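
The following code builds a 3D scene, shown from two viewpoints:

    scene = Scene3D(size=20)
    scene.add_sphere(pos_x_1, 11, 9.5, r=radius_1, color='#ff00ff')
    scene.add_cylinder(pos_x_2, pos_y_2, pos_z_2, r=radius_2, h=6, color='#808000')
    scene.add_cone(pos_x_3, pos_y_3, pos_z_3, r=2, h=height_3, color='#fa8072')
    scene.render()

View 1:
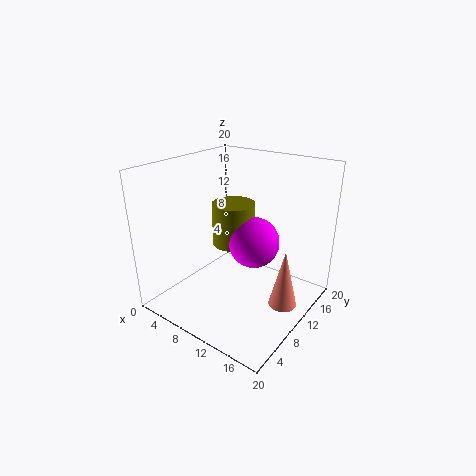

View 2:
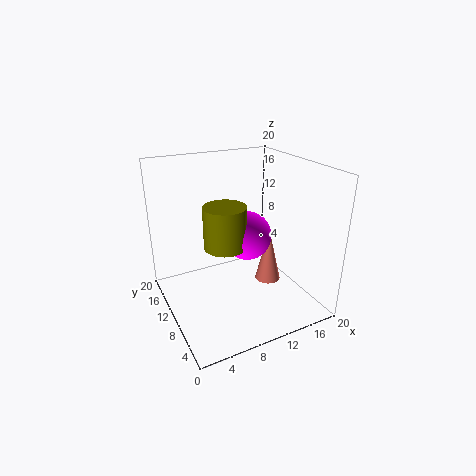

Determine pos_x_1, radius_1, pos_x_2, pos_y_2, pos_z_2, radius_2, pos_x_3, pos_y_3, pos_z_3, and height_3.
pos_x_1 = 12, radius_1 = 3.5, pos_x_2 = 8.5, pos_y_2 = 11, pos_z_2 = 8.5, radius_2 = 3, pos_x_3 = 16.5, pos_y_3 = 12, pos_z_3 = 0.5, height_3 = 8.5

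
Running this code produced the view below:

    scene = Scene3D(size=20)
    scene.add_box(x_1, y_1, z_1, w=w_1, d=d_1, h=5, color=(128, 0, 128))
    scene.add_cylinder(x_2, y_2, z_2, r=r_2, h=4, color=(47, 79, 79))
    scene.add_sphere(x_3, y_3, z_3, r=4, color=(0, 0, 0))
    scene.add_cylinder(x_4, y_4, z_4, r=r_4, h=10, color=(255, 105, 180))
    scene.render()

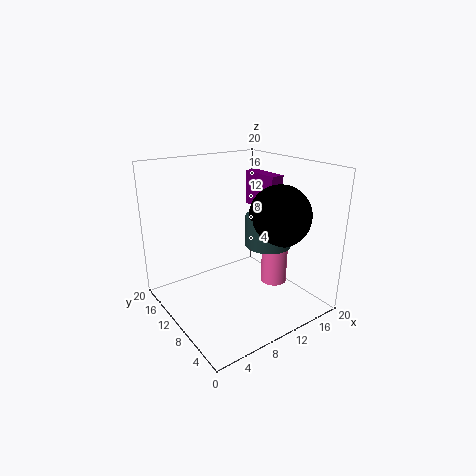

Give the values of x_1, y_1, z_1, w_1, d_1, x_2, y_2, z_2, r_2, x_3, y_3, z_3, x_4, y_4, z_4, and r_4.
x_1 = 15, y_1 = 9, z_1 = 13, w_1 = 2, d_1 = 6, x_2 = 12, y_2 = 6, z_2 = 10, r_2 = 3, x_3 = 13, y_3 = 5, z_3 = 14, x_4 = 17, y_4 = 10, z_4 = 1, r_4 = 2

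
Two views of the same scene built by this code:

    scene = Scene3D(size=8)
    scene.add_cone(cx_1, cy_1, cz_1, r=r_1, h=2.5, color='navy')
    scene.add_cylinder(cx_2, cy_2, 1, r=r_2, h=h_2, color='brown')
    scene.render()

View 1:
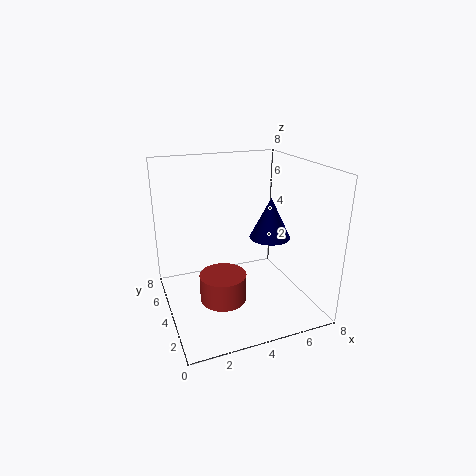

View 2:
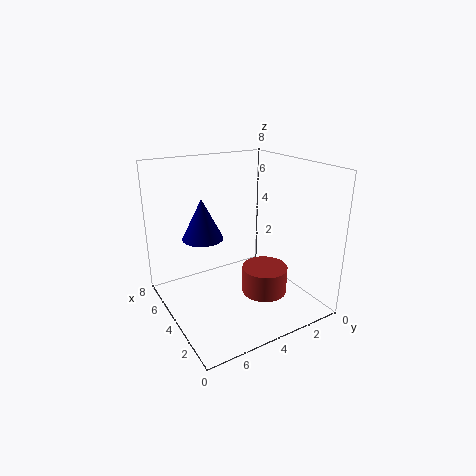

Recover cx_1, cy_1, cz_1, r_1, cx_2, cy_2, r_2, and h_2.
cx_1 = 6.5, cy_1 = 5, cz_1 = 3.25, r_1 = 1.25, cx_2 = 2.75, cy_2 = 3, r_2 = 1.25, h_2 = 1.5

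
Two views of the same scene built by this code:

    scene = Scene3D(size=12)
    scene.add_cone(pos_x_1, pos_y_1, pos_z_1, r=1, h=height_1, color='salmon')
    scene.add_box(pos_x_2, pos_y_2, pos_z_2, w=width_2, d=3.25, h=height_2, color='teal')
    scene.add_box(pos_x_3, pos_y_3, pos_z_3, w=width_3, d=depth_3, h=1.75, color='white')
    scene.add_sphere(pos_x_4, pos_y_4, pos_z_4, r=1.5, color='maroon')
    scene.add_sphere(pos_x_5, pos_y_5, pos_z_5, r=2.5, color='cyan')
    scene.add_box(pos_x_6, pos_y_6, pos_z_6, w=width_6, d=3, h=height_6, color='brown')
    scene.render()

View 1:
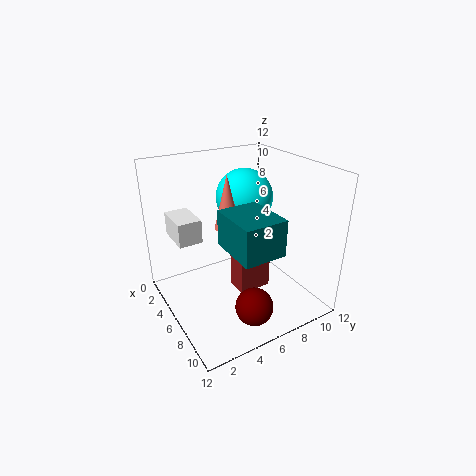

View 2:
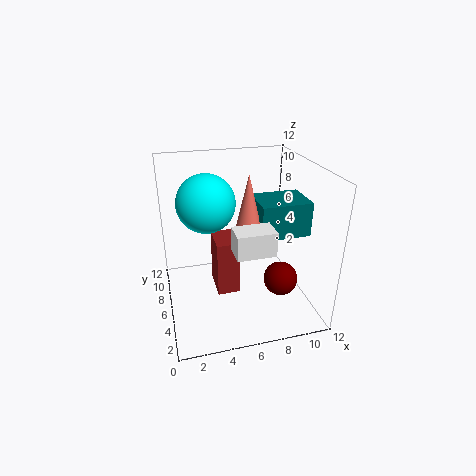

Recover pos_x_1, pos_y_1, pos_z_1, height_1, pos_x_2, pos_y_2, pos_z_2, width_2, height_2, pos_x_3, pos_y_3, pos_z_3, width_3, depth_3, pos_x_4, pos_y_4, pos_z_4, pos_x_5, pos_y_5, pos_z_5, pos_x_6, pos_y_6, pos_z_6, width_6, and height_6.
pos_x_1 = 6.5, pos_y_1 = 4.75, pos_z_1 = 7.5, height_1 = 4.25, pos_x_2 = 7.25, pos_y_2 = 3.5, pos_z_2 = 6.75, width_2 = 4, height_2 = 2.75, pos_x_3 = 4.5, pos_y_3 = 0.5, pos_z_3 = 7.25, width_3 = 2.75, depth_3 = 1.75, pos_x_4 = 9.75, pos_y_4 = 5.25, pos_z_4 = 1.75, pos_x_5 = 3.75, pos_y_5 = 8, pos_z_5 = 8.5, pos_x_6 = 4.25, pos_y_6 = 6.25, pos_z_6 = 0.25, width_6 = 2, height_6 = 5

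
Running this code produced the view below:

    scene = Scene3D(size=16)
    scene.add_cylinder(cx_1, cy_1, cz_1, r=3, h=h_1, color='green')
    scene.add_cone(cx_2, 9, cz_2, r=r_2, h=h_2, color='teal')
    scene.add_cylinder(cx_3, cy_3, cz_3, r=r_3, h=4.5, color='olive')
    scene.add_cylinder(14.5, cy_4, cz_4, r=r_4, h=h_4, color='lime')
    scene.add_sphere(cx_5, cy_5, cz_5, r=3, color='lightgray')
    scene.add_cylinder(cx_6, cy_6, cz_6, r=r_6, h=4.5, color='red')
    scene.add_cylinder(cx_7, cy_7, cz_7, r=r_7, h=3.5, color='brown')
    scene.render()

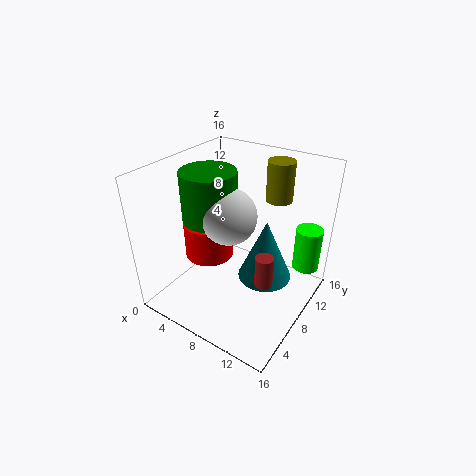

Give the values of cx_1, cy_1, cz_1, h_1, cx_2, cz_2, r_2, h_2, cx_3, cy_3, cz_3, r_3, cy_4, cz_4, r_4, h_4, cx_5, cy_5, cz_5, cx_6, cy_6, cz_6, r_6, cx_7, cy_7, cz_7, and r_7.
cx_1 = 5; cy_1 = 7; cz_1 = 10; h_1 = 5.5; cx_2 = 11; cz_2 = 3.5; r_2 = 3; h_2 = 7; cx_3 = 10.5; cy_3 = 12.5; cz_3 = 11.5; r_3 = 1.5; cy_4 = 12.5; cz_4 = 4; r_4 = 1.5; h_4 = 5; cx_5 = 7.5; cy_5 = 7; cz_5 = 11; cx_6 = 3; cy_6 = 9; cz_6 = 3.5; r_6 = 3; cx_7 = 12; cy_7 = 7; cz_7 = 4; r_7 = 1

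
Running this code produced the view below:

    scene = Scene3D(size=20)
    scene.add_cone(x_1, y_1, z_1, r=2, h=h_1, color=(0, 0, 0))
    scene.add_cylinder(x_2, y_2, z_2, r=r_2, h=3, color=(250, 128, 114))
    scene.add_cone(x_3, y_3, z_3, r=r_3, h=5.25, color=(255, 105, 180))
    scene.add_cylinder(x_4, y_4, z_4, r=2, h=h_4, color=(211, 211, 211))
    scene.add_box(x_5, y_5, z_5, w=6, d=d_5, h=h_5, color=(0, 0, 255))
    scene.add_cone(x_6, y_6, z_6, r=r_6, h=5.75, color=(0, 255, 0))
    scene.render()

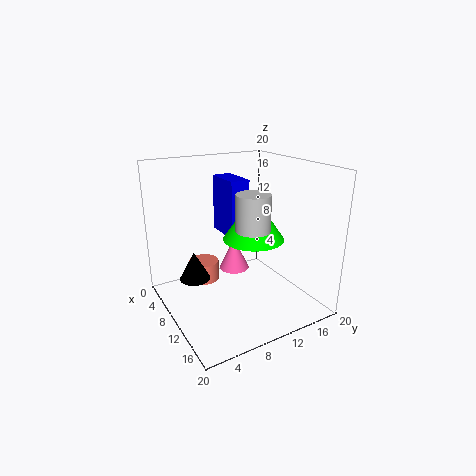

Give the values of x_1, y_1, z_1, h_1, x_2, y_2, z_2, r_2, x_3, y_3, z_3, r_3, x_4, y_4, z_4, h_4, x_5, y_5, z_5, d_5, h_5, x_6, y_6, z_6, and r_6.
x_1 = 10.25
y_1 = 3.25
z_1 = 5.75
h_1 = 3.75
x_2 = 4.75
y_2 = 7
z_2 = 2
r_2 = 2.25
x_3 = 2.75
y_3 = 13.5
z_3 = 1.25
r_3 = 2.5
x_4 = 16.75
y_4 = 8
z_4 = 13.75
h_4 = 4.25
x_5 = 0.5
y_5 = 11
z_5 = 8.25
d_5 = 3
h_5 = 8.75
x_6 = 12.75
y_6 = 10.75
z_6 = 10.75
r_6 = 4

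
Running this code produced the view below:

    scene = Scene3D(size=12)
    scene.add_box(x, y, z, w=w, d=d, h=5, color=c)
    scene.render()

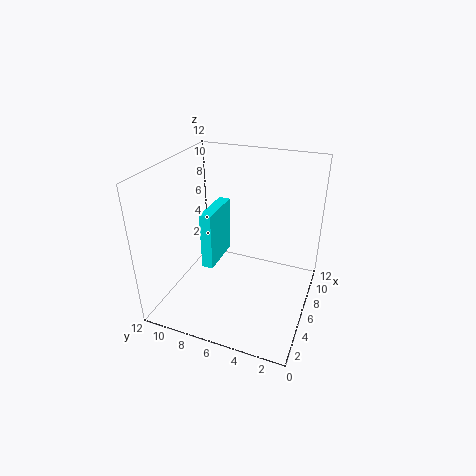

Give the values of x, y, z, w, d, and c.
x = 5; y = 8; z = 3; w = 4; d = 1; c = 'cyan'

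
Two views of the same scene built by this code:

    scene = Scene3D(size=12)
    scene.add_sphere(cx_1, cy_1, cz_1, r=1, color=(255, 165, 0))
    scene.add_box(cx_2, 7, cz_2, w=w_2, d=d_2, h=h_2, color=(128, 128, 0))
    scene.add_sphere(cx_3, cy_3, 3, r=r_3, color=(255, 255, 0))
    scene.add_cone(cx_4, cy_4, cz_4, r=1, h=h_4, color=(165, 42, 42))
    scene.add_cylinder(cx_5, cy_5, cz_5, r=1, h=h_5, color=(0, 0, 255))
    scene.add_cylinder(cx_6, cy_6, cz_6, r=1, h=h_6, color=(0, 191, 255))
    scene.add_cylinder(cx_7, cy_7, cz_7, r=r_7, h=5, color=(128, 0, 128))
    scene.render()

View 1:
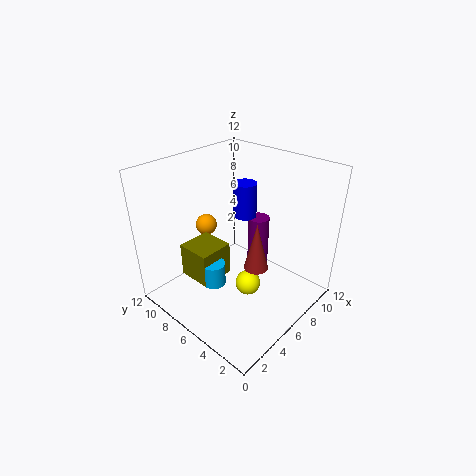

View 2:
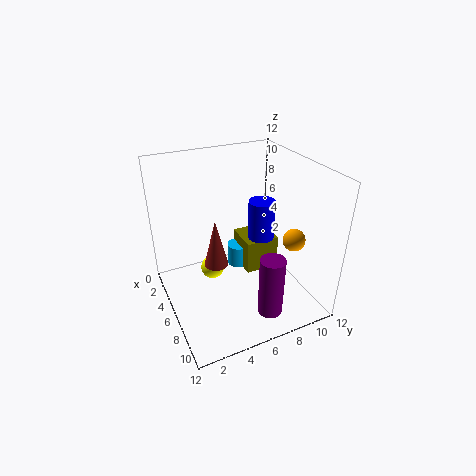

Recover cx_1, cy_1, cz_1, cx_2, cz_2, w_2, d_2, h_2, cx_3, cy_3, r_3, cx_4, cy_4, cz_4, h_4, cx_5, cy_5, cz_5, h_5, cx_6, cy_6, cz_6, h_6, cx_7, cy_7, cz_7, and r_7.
cx_1 = 7; cy_1 = 11; cz_1 = 5; cx_2 = 3; cz_2 = 2; w_2 = 3; d_2 = 3; h_2 = 3; cx_3 = 5; cy_3 = 4; r_3 = 1; cx_4 = 6; cy_4 = 4; cz_4 = 4; h_4 = 4; cx_5 = 8; cy_5 = 7; cz_5 = 7; h_5 = 3; cx_6 = 4; cy_6 = 7; cz_6 = 2; h_6 = 2; cx_7 = 10; cy_7 = 7; cz_7 = 1; r_7 = 1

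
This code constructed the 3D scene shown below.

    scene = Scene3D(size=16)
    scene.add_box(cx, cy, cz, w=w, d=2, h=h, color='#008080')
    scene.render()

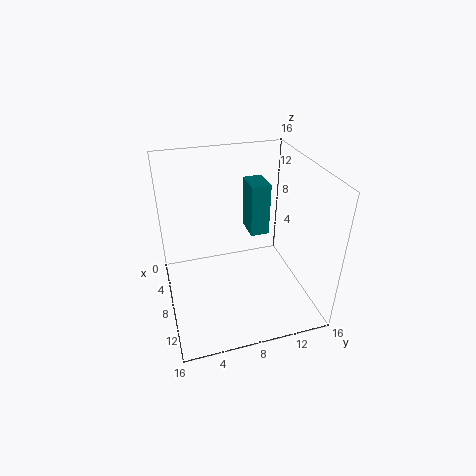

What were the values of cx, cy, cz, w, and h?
cx = 6.5, cy = 9, cz = 9, w = 3, h = 5.5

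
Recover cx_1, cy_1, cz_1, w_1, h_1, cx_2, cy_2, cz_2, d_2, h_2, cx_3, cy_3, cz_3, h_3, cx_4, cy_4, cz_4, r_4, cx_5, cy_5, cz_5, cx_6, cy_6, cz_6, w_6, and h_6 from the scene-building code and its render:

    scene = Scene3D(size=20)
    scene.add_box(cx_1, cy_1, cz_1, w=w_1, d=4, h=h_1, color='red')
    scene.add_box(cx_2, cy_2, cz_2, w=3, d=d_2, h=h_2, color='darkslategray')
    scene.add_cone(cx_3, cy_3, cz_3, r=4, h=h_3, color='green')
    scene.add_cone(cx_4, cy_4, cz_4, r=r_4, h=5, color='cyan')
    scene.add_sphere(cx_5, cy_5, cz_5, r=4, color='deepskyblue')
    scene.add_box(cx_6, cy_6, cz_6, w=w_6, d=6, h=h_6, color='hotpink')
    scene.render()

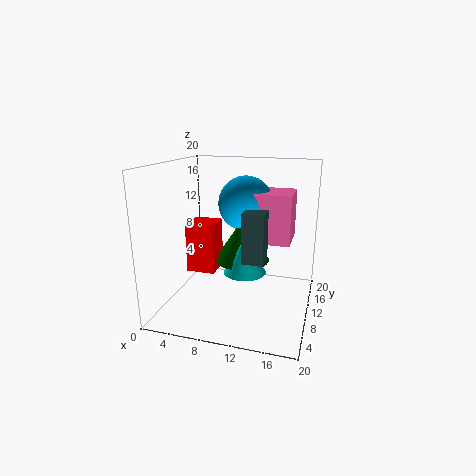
cx_1 = 3, cy_1 = 8, cz_1 = 5, w_1 = 4, h_1 = 7, cx_2 = 11, cy_2 = 8, cz_2 = 7, d_2 = 3, h_2 = 7, cx_3 = 10, cy_3 = 12, cz_3 = 6, h_3 = 6, cx_4 = 11, cy_4 = 10, cz_4 = 5, r_4 = 3, cx_5 = 10, cy_5 = 14, cz_5 = 14, cx_6 = 11, cy_6 = 11, cz_6 = 9, w_6 = 6, h_6 = 7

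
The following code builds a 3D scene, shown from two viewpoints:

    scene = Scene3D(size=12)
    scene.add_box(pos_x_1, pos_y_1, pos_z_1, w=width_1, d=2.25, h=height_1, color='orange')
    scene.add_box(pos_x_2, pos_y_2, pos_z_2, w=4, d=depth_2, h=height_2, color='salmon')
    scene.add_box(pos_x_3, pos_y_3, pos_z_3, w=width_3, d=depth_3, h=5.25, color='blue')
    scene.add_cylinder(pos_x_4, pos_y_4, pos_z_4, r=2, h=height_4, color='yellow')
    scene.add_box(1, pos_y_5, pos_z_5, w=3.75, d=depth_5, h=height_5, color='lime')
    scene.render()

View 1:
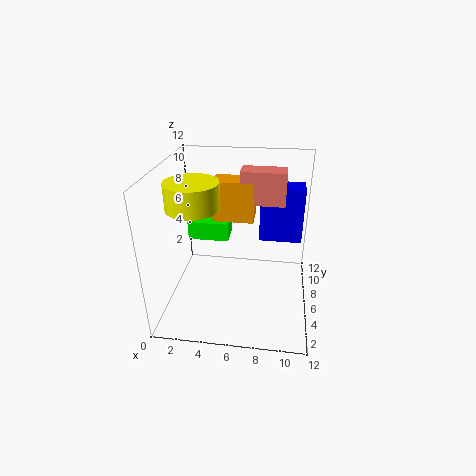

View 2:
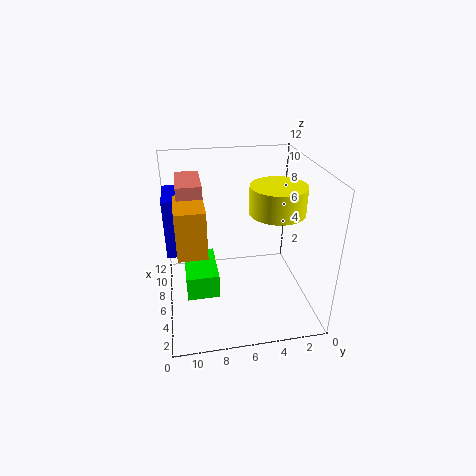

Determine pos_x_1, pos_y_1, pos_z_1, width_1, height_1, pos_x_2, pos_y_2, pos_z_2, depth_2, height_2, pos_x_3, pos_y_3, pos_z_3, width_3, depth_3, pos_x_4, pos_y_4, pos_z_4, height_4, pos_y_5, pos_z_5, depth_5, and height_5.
pos_x_1 = 3.25; pos_y_1 = 8.75; pos_z_1 = 6; width_1 = 3.75; height_1 = 3.75; pos_x_2 = 5.75; pos_y_2 = 8.75; pos_z_2 = 7.75; depth_2 = 2; height_2 = 3; pos_x_3 = 7.5; pos_y_3 = 9.75; pos_z_3 = 3.75; width_3 = 4; depth_3 = 2.25; pos_x_4 = 3; pos_y_4 = 3.75; pos_z_4 = 9.5; height_4 = 2; pos_y_5 = 8.25; pos_z_5 = 4.25; depth_5 = 2.25; height_5 = 1.75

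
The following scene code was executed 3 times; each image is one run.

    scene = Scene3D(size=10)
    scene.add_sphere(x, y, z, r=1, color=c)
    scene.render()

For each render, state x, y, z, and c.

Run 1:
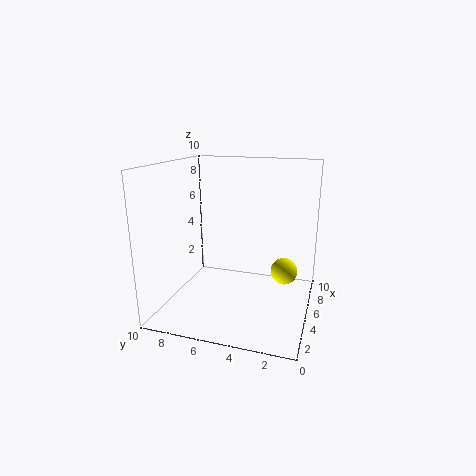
x = 7
y = 2
z = 2
c = 'yellow'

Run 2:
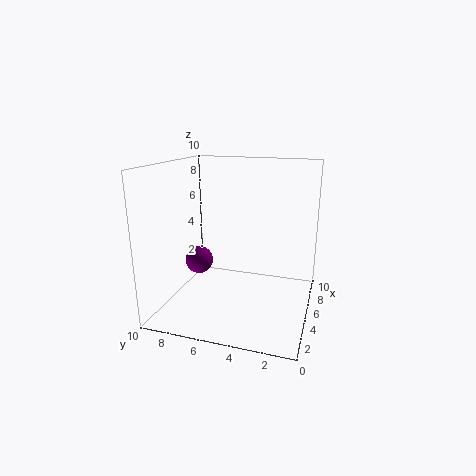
x = 5
y = 8
z = 3
c = 'purple'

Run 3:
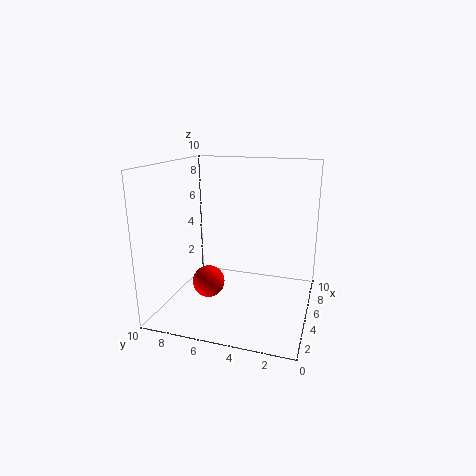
x = 2
y = 6
z = 3
c = 'red'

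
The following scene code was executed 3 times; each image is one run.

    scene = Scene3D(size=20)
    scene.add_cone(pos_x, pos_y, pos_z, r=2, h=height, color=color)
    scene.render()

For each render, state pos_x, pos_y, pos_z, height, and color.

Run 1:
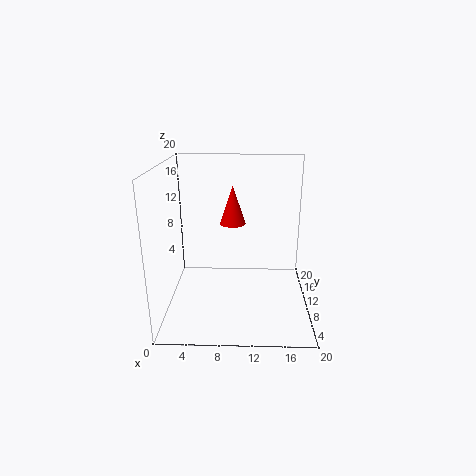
pos_x = 9, pos_y = 16, pos_z = 10, height = 6, color = 'red'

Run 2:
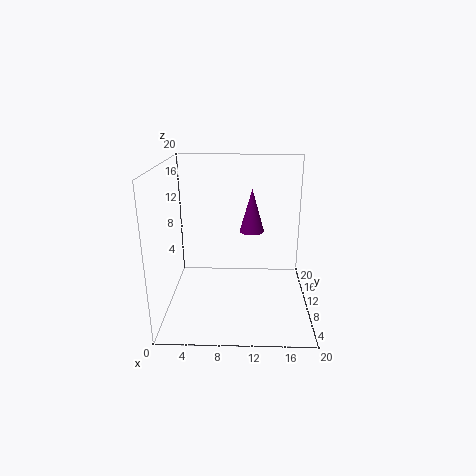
pos_x = 12, pos_y = 18, pos_z = 8, height = 7, color = 'purple'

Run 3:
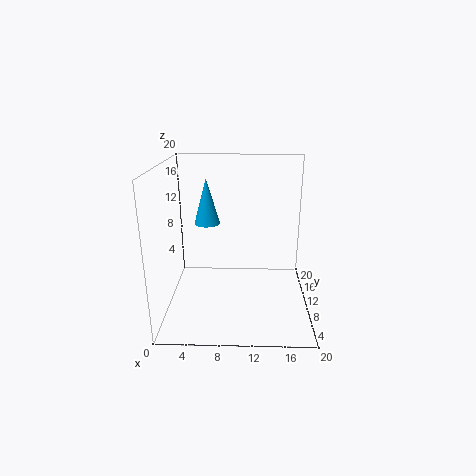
pos_x = 5, pos_y = 16, pos_z = 10, height = 7, color = 'deepskyblue'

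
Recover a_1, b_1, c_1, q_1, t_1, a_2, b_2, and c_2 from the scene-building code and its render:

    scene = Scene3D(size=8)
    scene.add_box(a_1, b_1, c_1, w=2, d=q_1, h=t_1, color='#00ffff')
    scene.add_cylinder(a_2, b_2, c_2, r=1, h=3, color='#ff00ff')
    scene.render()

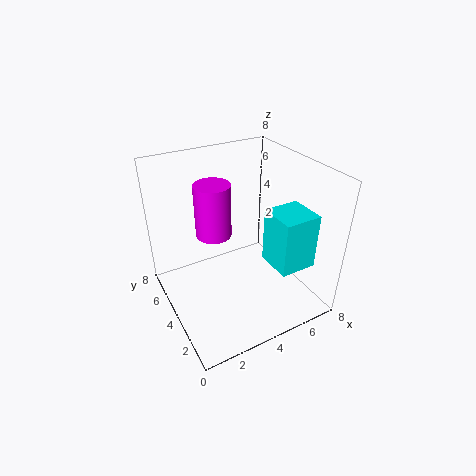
a_1 = 5, b_1 = 1, c_1 = 3, q_1 = 2, t_1 = 3, a_2 = 3, b_2 = 5, c_2 = 4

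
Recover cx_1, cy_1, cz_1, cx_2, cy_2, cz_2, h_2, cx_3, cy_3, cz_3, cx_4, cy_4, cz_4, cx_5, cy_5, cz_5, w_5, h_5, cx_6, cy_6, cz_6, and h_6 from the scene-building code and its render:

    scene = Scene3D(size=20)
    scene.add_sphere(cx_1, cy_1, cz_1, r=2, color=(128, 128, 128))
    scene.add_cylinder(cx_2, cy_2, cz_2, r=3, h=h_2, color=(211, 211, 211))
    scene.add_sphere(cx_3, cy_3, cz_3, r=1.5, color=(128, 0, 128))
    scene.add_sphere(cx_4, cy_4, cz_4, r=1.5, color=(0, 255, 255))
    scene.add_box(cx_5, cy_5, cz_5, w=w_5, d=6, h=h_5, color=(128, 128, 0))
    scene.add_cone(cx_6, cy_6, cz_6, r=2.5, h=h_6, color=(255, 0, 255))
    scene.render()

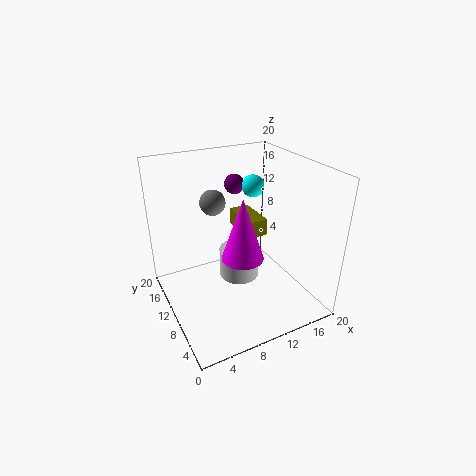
cx_1 = 9.5; cy_1 = 17.5; cz_1 = 12.5; cx_2 = 11.5; cy_2 = 12.5; cz_2 = 2; h_2 = 4.5; cx_3 = 12.5; cy_3 = 16; cz_3 = 15.5; cx_4 = 12.5; cy_4 = 10.5; cz_4 = 17; cx_5 = 12; cy_5 = 10.5; cz_5 = 9; w_5 = 3; h_5 = 2.5; cx_6 = 7.5; cy_6 = 4; cz_6 = 11; h_6 = 7.5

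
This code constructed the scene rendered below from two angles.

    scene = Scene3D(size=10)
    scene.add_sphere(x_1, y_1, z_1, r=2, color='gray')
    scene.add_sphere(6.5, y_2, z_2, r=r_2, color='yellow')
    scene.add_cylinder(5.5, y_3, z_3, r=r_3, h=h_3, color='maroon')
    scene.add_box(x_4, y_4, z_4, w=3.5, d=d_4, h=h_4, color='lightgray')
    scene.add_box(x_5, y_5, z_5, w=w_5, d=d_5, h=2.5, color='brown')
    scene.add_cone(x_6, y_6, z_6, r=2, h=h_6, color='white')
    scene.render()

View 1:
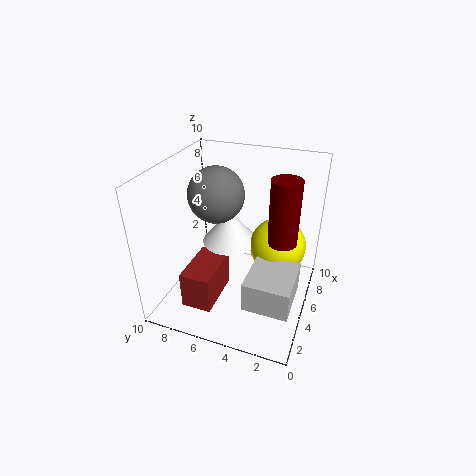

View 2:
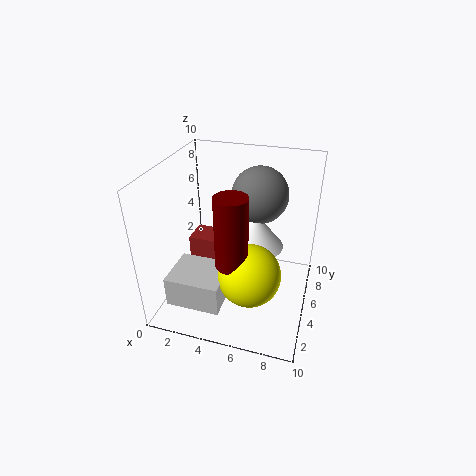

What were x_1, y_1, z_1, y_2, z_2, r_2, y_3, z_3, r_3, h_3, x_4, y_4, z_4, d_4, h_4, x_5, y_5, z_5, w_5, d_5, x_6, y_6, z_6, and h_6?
x_1 = 6
y_1 = 7
z_1 = 7.5
y_2 = 2.5
z_2 = 4
r_2 = 2
y_3 = 2
z_3 = 5
r_3 = 1
h_3 = 4.5
x_4 = 1.5
y_4 = 0.5
z_4 = 2
d_4 = 3
h_4 = 2
x_5 = 1
y_5 = 5.5
z_5 = 1.5
w_5 = 3.5
d_5 = 2
x_6 = 6
y_6 = 6
z_6 = 4
h_6 = 2.5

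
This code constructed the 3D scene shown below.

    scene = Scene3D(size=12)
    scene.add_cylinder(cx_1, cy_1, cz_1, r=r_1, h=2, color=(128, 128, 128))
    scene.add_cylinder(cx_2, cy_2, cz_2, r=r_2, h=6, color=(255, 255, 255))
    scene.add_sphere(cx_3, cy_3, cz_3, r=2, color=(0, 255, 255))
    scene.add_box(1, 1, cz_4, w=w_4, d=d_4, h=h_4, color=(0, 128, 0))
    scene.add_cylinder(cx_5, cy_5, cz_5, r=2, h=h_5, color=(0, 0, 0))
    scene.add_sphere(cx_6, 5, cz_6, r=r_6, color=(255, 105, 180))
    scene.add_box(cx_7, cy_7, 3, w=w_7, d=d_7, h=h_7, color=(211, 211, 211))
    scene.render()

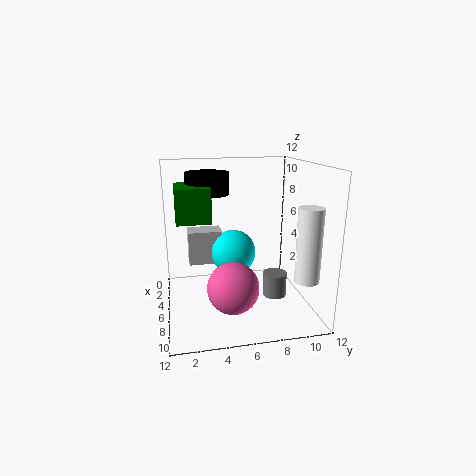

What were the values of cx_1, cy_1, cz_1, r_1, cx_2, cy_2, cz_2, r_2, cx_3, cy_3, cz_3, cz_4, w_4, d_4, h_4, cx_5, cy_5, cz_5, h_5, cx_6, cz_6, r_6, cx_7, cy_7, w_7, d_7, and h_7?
cx_1 = 7; cy_1 = 9; cz_1 = 1; r_1 = 1; cx_2 = 9; cy_2 = 11; cz_2 = 3; r_2 = 1; cx_3 = 4; cy_3 = 6; cz_3 = 4; cz_4 = 7; w_4 = 4; d_4 = 3; h_4 = 3; cx_5 = 2; cy_5 = 4; cz_5 = 9; h_5 = 2; cx_6 = 9; cz_6 = 3; r_6 = 2; cx_7 = 2; cy_7 = 2; w_7 = 2; d_7 = 3; h_7 = 3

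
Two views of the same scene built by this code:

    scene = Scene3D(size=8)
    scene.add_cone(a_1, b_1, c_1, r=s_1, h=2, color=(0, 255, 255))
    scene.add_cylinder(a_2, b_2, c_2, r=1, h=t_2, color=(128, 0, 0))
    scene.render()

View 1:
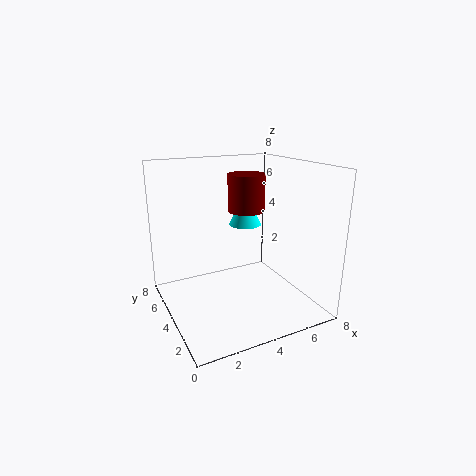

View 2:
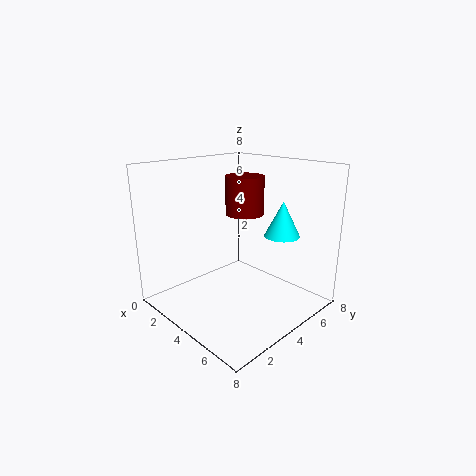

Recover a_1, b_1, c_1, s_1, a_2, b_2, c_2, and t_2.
a_1 = 5.5
b_1 = 6
c_1 = 4
s_1 = 1
a_2 = 4.5
b_2 = 4
c_2 = 5.5
t_2 = 2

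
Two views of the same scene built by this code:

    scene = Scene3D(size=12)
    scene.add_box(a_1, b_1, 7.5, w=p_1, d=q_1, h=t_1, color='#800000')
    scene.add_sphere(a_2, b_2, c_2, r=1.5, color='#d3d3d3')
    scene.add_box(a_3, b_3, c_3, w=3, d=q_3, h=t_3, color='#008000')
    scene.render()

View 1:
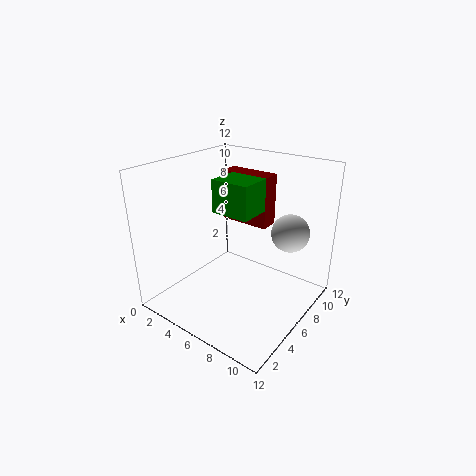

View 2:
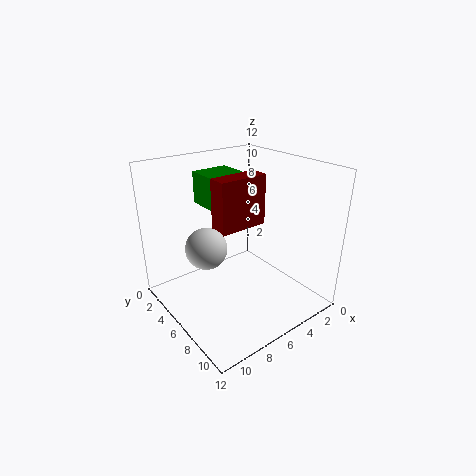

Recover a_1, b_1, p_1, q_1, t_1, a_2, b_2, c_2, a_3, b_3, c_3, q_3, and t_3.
a_1 = 4.5
b_1 = 6
p_1 = 4
q_1 = 1.5
t_1 = 4
a_2 = 10
b_2 = 7.5
c_2 = 7
a_3 = 5.5
b_3 = 3.5
c_3 = 9
q_3 = 2.5
t_3 = 2.5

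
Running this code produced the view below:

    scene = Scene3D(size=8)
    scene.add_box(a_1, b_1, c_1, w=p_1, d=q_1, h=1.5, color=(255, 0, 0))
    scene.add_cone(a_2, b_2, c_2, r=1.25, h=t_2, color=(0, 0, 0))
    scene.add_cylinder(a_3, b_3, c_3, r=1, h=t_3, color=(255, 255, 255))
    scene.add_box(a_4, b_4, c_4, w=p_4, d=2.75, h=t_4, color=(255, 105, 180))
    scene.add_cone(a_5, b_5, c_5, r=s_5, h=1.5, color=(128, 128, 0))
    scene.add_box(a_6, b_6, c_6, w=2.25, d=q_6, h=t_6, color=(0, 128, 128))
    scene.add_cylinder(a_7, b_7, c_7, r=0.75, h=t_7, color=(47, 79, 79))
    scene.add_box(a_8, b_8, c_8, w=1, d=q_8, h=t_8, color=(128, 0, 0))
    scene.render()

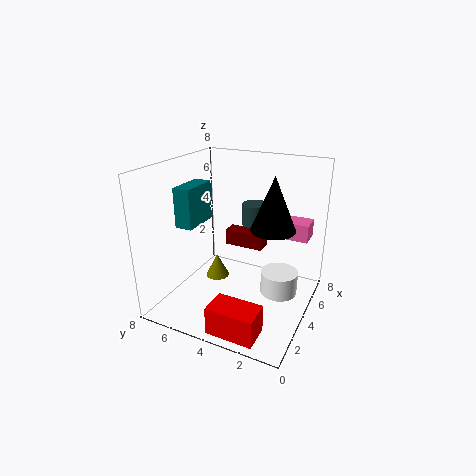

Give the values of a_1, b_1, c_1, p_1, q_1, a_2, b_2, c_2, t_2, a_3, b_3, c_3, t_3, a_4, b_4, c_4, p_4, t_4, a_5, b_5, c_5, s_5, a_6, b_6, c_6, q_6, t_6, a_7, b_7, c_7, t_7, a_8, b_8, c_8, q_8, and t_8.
a_1 = 0.25, b_1 = 1.5, c_1 = 0.25, p_1 = 1.5, q_1 = 2.5, a_2 = 4.75, b_2 = 2.25, c_2 = 4.5, t_2 = 3, a_3 = 4, b_3 = 1.5, c_3 = 1.25, t_3 = 1.25, a_4 = 5.5, b_4 = 0.5, c_4 = 3.75, p_4 = 1.25, t_4 = 1, a_5 = 5.5, b_5 = 6.25, c_5 = 0.25, s_5 = 0.75, a_6 = 2.75, b_6 = 6.25, c_6 = 4.5, q_6 = 1, t_6 = 2.25, a_7 = 5.75, b_7 = 3.75, c_7 = 4.25, t_7 = 1.25, a_8 = 6.25, b_8 = 3.5, c_8 = 2.25, q_8 = 2.5, t_8 = 1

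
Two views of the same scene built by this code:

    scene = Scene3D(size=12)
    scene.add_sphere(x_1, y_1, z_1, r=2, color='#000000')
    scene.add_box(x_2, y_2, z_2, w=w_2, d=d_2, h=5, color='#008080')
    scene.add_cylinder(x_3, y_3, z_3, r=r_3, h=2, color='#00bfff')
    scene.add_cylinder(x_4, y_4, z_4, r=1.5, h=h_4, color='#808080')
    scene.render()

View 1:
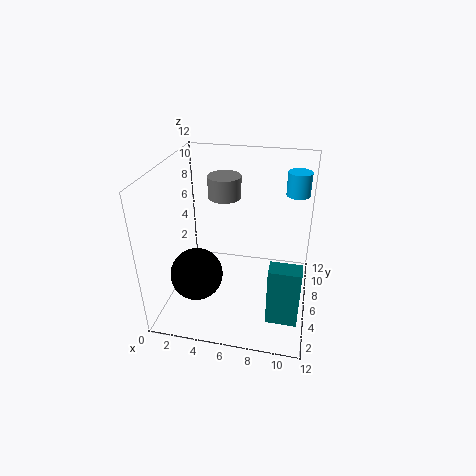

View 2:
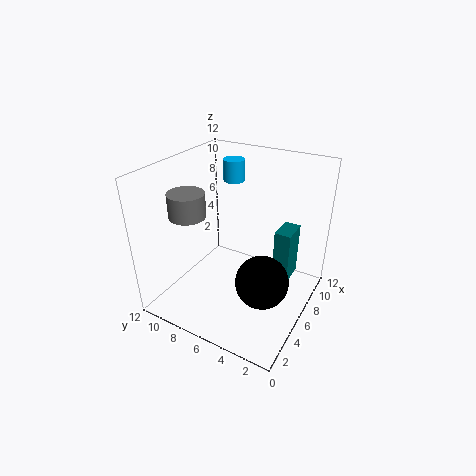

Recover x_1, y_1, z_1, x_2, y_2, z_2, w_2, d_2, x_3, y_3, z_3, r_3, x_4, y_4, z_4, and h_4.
x_1 = 3.5
y_1 = 2.5
z_1 = 4.5
x_2 = 9
y_2 = 2.5
z_2 = 0.5
w_2 = 2.5
d_2 = 1.5
x_3 = 10.5
y_3 = 9
z_3 = 9
r_3 = 1
x_4 = 4
y_4 = 9.5
z_4 = 8
h_4 = 2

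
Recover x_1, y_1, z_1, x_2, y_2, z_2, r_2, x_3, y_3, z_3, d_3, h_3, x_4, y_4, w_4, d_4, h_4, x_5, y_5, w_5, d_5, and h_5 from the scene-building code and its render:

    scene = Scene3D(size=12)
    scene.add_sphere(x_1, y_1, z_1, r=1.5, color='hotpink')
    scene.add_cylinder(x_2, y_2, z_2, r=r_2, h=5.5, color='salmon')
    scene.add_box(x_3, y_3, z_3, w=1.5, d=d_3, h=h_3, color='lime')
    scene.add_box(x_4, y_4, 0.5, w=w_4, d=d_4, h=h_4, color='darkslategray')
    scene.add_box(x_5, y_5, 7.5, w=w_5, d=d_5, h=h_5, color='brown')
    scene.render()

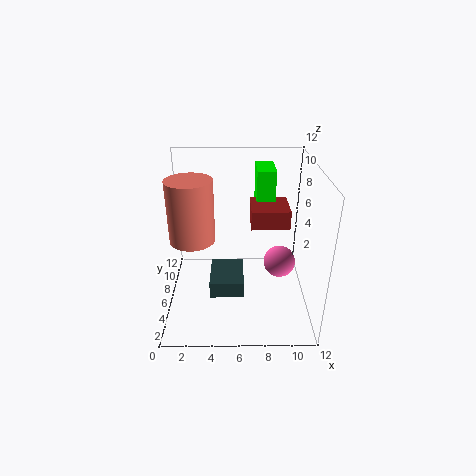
x_1 = 10, y_1 = 8.5, z_1 = 2, x_2 = 2, y_2 = 7.5, z_2 = 5, r_2 = 2, x_3 = 7.5, y_3 = 6.5, z_3 = 7, d_3 = 3, h_3 = 4.5, x_4 = 3.5, y_4 = 5, w_4 = 3, d_4 = 4, h_4 = 1.5, x_5 = 7, y_5 = 4.5, w_5 = 3, d_5 = 3, h_5 = 1.5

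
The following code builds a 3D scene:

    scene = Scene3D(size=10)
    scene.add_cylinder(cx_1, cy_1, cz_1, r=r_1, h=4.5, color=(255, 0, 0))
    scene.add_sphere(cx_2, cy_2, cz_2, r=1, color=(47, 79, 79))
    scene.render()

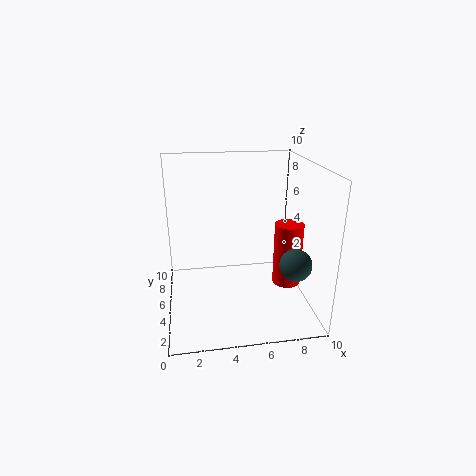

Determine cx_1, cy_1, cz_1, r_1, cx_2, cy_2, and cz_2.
cx_1 = 8.5
cy_1 = 4.5
cz_1 = 1.5
r_1 = 1
cx_2 = 8
cy_2 = 1.5
cz_2 = 4.5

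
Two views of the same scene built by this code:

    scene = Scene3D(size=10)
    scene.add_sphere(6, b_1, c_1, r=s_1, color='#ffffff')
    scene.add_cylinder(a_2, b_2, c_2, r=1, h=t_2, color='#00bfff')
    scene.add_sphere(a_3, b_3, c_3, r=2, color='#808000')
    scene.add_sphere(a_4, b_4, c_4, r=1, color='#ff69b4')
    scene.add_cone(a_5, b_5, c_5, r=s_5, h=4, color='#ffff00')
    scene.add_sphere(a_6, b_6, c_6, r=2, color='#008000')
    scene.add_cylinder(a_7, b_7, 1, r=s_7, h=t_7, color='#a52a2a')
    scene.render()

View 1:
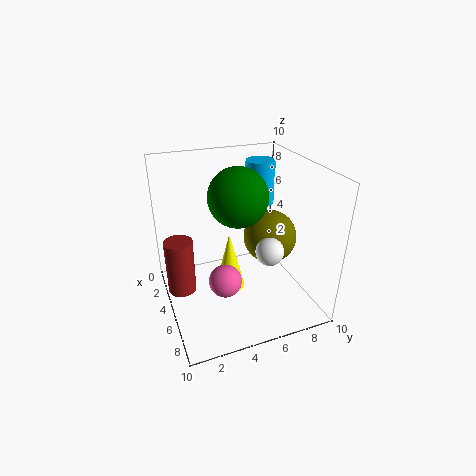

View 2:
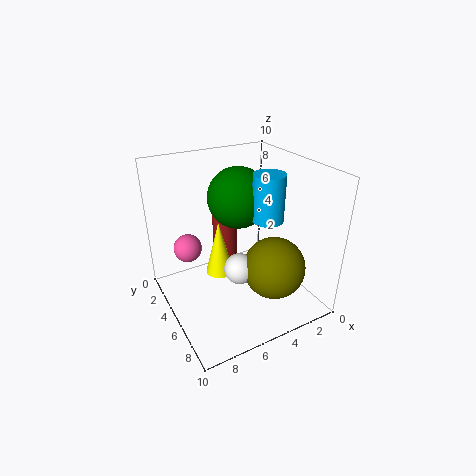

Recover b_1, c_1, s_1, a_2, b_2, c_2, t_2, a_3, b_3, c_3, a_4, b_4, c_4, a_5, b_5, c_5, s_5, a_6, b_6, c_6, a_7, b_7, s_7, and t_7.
b_1 = 7
c_1 = 4
s_1 = 1
a_2 = 4
b_2 = 7
c_2 = 7
t_2 = 3
a_3 = 4
b_3 = 8
c_3 = 4
a_4 = 8
b_4 = 3
c_4 = 4
a_5 = 6
b_5 = 4
c_5 = 2
s_5 = 1
a_6 = 5
b_6 = 5
c_6 = 8
a_7 = 4
b_7 = 1
s_7 = 1
t_7 = 4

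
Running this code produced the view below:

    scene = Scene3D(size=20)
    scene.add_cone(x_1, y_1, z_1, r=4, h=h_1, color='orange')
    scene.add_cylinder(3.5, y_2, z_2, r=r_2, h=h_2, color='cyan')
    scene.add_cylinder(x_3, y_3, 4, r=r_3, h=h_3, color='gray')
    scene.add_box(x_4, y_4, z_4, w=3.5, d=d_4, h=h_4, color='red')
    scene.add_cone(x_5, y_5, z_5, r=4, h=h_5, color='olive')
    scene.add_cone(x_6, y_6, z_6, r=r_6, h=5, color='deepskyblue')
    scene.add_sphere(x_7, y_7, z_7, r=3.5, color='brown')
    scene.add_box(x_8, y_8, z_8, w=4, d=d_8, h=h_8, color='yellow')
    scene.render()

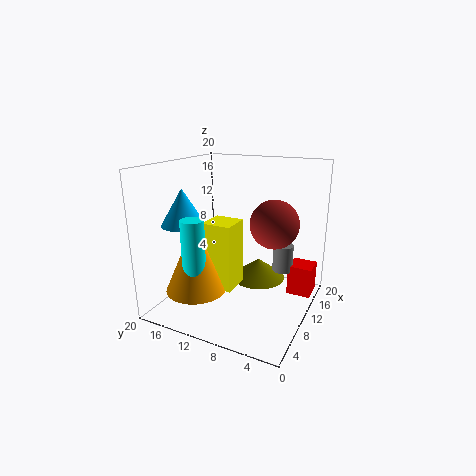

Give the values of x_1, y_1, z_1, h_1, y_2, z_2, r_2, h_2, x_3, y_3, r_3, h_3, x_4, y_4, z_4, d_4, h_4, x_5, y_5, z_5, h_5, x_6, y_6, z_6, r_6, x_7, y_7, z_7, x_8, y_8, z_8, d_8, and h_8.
x_1 = 4.5; y_1 = 13.5; z_1 = 4; h_1 = 9; y_2 = 13; z_2 = 6.5; r_2 = 1.5; h_2 = 7.5; x_3 = 15; y_3 = 5; r_3 = 1.5; h_3 = 4; x_4 = 14.5; y_4 = 0.5; z_4 = 0.5; d_4 = 3.5; h_4 = 4.5; x_5 = 14; y_5 = 8.5; z_5 = 2.5; h_5 = 3; x_6 = 6.5; y_6 = 16.5; z_6 = 12; r_6 = 3; x_7 = 13.5; y_7 = 6; z_7 = 11.5; x_8 = 5.5; y_8 = 9; z_8 = 4; d_8 = 4; h_8 = 9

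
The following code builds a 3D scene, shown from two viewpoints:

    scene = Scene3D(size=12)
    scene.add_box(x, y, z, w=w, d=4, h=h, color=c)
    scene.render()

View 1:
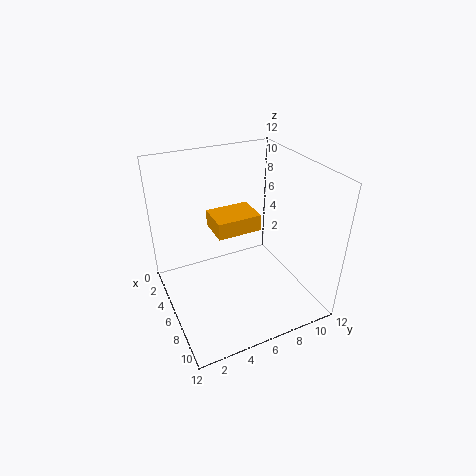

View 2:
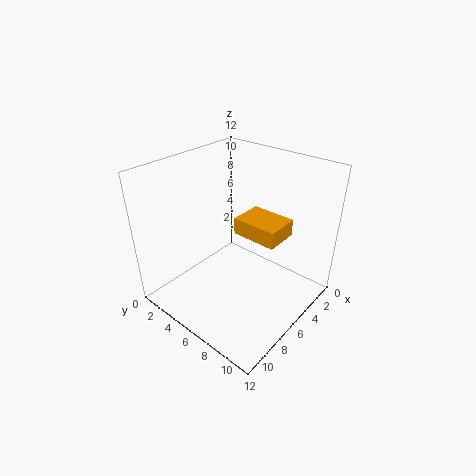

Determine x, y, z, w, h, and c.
x = 2
y = 4.75
z = 5.5
w = 3
h = 1.5
c = 'orange'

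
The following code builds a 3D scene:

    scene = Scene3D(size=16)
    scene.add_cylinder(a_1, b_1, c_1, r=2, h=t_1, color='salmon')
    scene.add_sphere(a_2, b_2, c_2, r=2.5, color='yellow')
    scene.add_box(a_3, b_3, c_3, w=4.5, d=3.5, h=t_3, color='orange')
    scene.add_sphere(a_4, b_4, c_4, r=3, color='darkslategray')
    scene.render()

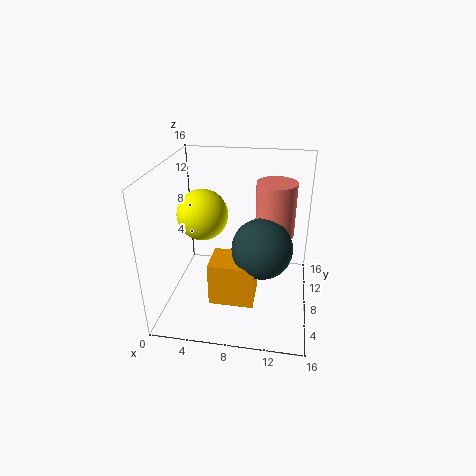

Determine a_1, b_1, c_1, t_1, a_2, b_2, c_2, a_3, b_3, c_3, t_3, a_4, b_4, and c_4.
a_1 = 12
b_1 = 7
c_1 = 9.5
t_1 = 5.5
a_2 = 5
b_2 = 5
c_2 = 12
a_3 = 6
b_3 = 2
c_3 = 3.5
t_3 = 4.5
a_4 = 11
b_4 = 4.5
c_4 = 9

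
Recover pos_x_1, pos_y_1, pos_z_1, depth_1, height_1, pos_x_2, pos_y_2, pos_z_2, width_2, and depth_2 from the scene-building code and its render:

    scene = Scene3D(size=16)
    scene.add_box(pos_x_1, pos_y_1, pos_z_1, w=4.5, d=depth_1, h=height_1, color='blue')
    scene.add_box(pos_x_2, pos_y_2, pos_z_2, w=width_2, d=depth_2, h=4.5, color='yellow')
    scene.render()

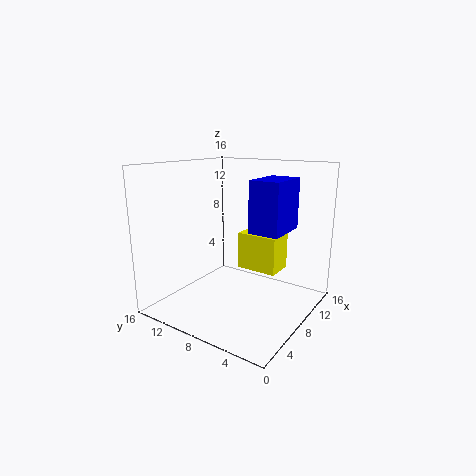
pos_x_1 = 4.5, pos_y_1 = 1.5, pos_z_1 = 10, depth_1 = 3, height_1 = 5, pos_x_2 = 11, pos_y_2 = 5, pos_z_2 = 3, width_2 = 3.5, depth_2 = 5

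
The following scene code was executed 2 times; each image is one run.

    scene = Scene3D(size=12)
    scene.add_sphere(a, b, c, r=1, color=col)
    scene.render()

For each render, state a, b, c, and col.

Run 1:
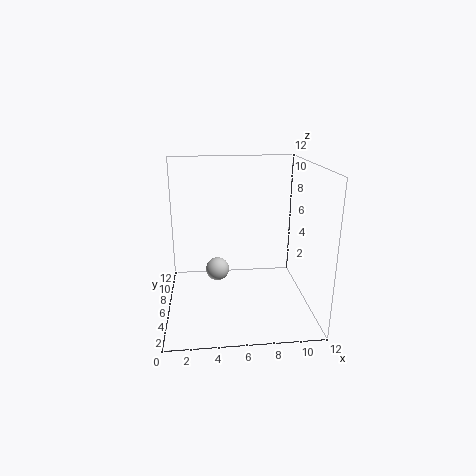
a = 4.25, b = 6.5, c = 3, col = 'lightgray'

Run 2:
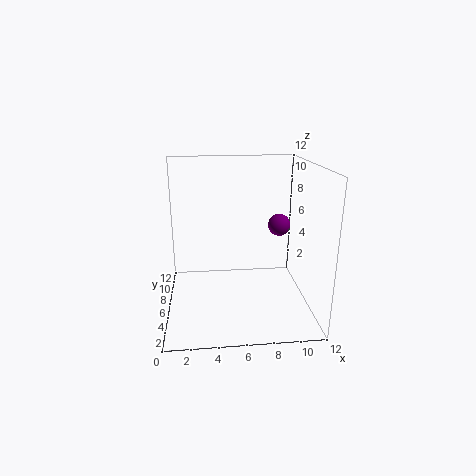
a = 10, b = 8.25, c = 6.25, col = 'purple'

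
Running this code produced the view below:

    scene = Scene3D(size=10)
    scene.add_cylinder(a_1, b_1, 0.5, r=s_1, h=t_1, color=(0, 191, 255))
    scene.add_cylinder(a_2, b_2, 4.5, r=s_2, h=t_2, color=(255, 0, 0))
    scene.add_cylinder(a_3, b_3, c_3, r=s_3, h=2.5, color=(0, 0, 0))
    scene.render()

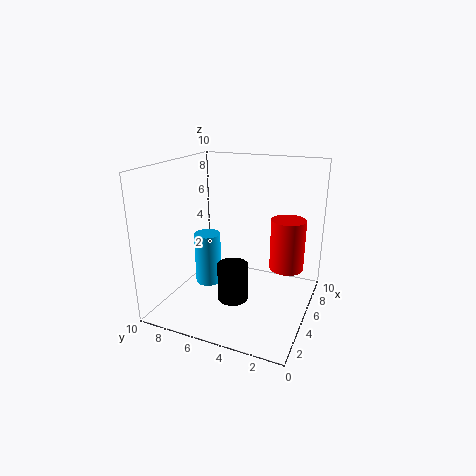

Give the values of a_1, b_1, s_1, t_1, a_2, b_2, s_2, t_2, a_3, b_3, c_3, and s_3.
a_1 = 6
b_1 = 8
s_1 = 1
t_1 = 4
a_2 = 3
b_2 = 1
s_2 = 1
t_2 = 3
a_3 = 3
b_3 = 4.5
c_3 = 1.5
s_3 = 1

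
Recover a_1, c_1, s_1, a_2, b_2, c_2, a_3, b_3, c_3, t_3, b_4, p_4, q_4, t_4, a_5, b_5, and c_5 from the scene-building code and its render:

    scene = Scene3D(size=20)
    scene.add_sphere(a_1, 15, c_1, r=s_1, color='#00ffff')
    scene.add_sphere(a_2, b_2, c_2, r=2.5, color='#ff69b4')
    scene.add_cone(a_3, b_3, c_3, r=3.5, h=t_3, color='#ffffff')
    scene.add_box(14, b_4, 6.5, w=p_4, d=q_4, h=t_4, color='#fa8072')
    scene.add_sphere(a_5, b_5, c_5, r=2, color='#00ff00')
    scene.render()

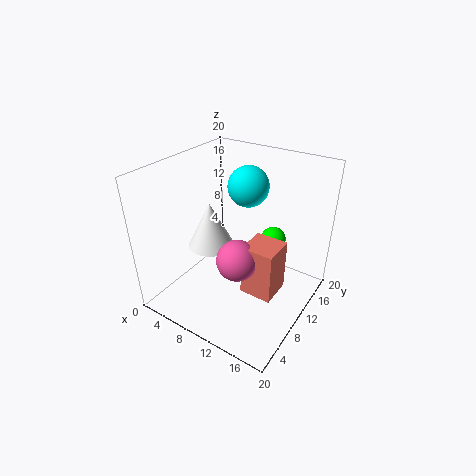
a_1 = 8.5; c_1 = 15.5; s_1 = 3; a_2 = 13.5; b_2 = 4.5; c_2 = 11; a_3 = 4; b_3 = 11.5; c_3 = 6; t_3 = 7; b_4 = 4.5; p_4 = 4; q_4 = 4; t_4 = 6.5; a_5 = 11.5; b_5 = 18; c_5 = 6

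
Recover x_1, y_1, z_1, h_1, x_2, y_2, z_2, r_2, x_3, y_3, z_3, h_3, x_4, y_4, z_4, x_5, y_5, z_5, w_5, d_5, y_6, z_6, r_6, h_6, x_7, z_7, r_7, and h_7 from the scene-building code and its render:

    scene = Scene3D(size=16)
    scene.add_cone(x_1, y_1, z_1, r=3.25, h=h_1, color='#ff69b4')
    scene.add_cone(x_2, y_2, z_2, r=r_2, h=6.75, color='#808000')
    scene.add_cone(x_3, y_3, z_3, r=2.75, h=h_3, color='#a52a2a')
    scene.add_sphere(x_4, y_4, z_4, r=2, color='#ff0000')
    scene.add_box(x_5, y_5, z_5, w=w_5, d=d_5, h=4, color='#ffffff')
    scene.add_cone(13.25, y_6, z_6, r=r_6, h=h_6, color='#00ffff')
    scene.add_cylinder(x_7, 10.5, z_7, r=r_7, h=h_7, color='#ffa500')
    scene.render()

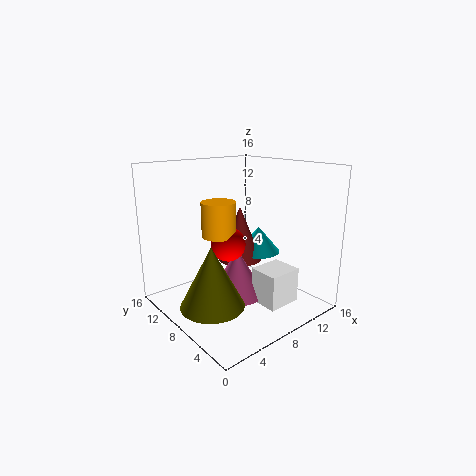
x_1 = 8.5
y_1 = 8.75
z_1 = 0.75
h_1 = 5.5
x_2 = 4
y_2 = 7.5
z_2 = 1.25
r_2 = 3.5
x_3 = 11
y_3 = 11.25
z_3 = 3.75
h_3 = 6.75
x_4 = 8
y_4 = 9.75
z_4 = 6.75
x_5 = 9
y_5 = 3.25
z_5 = 0.5
w_5 = 4
d_5 = 3.5
y_6 = 10.25
z_6 = 4.5
r_6 = 2.75
h_6 = 3.25
x_7 = 7.25
z_7 = 7.75
r_7 = 2
h_7 = 4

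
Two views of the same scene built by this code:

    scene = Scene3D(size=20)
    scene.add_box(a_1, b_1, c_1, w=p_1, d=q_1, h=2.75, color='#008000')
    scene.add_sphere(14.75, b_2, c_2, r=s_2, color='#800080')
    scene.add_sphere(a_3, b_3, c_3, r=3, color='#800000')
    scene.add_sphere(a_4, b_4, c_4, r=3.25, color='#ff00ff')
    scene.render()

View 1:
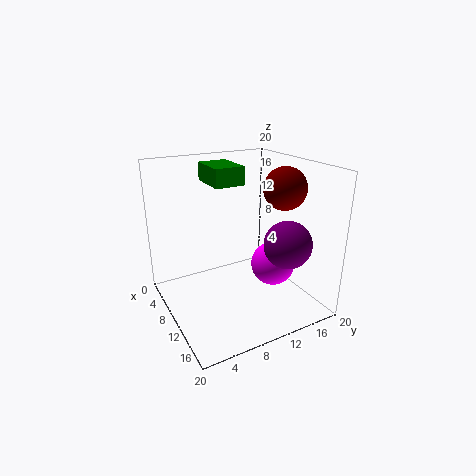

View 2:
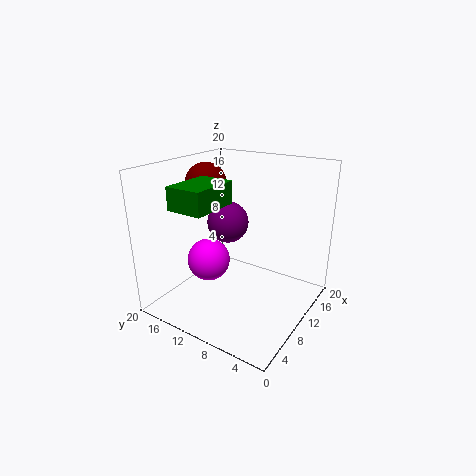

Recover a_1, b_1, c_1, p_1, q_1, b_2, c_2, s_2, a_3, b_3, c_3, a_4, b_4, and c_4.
a_1 = 0.25
b_1 = 8.5
c_1 = 16.25
p_1 = 6.25
q_1 = 4.5
b_2 = 15
c_2 = 9.75
s_2 = 3.25
a_3 = 11.5
b_3 = 16.5
c_3 = 16.5
a_4 = 10.5
b_4 = 15.75
c_4 = 4.75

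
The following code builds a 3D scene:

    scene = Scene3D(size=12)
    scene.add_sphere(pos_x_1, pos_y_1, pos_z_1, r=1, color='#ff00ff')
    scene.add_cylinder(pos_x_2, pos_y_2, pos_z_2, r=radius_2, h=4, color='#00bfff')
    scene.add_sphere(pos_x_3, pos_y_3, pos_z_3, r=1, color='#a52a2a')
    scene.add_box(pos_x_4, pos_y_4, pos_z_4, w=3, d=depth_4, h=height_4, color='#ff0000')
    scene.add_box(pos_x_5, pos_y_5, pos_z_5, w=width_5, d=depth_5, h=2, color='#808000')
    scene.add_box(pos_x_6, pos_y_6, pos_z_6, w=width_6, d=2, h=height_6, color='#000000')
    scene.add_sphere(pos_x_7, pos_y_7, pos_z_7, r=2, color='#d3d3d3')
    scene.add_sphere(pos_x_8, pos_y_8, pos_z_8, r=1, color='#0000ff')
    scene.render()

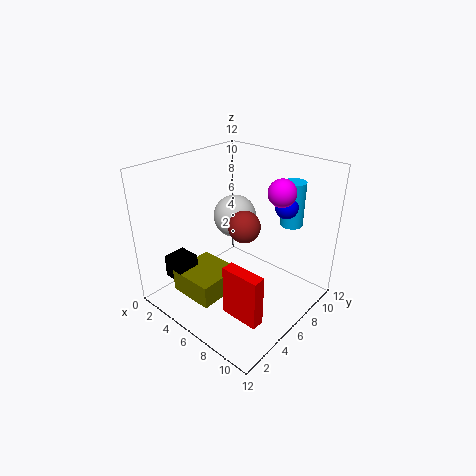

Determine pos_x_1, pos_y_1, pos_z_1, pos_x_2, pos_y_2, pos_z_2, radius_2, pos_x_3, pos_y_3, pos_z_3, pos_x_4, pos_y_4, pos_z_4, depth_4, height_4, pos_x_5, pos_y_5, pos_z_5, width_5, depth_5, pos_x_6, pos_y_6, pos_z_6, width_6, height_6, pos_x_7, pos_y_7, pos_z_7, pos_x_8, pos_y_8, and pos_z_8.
pos_x_1 = 10
pos_y_1 = 6
pos_z_1 = 11
pos_x_2 = 8
pos_y_2 = 11
pos_z_2 = 6
radius_2 = 1
pos_x_3 = 10
pos_y_3 = 2
pos_z_3 = 10
pos_x_4 = 8
pos_y_4 = 2
pos_z_4 = 2
depth_4 = 1
height_4 = 4
pos_x_5 = 2
pos_y_5 = 2
pos_z_5 = 1
width_5 = 4
depth_5 = 4
pos_x_6 = 1
pos_y_6 = 2
pos_z_6 = 2
width_6 = 2
height_6 = 2
pos_x_7 = 3
pos_y_7 = 9
pos_z_7 = 6
pos_x_8 = 8
pos_y_8 = 10
pos_z_8 = 8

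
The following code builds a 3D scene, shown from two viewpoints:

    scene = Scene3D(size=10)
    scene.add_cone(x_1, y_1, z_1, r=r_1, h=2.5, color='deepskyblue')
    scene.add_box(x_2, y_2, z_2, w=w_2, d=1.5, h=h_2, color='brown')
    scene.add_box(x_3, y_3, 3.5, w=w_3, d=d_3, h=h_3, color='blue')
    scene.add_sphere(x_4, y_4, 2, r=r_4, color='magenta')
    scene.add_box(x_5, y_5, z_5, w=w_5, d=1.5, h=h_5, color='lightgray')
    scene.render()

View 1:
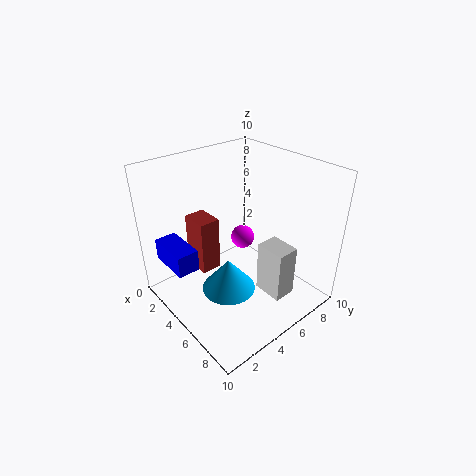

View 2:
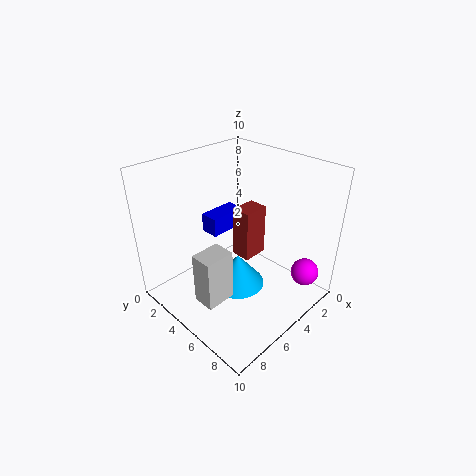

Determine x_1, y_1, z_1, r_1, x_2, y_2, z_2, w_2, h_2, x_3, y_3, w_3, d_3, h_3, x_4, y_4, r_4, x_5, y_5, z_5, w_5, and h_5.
x_1 = 4.5; y_1 = 4.5; z_1 = 0.5; r_1 = 2; x_2 = 1.5; y_2 = 3; z_2 = 2; w_2 = 2; h_2 = 4; x_3 = 1.5; y_3 = 0.5; w_3 = 3; d_3 = 1.5; h_3 = 1.5; x_4 = 1.5; y_4 = 8.5; r_4 = 1; x_5 = 7; y_5 = 5; z_5 = 2; w_5 = 2; h_5 = 3.5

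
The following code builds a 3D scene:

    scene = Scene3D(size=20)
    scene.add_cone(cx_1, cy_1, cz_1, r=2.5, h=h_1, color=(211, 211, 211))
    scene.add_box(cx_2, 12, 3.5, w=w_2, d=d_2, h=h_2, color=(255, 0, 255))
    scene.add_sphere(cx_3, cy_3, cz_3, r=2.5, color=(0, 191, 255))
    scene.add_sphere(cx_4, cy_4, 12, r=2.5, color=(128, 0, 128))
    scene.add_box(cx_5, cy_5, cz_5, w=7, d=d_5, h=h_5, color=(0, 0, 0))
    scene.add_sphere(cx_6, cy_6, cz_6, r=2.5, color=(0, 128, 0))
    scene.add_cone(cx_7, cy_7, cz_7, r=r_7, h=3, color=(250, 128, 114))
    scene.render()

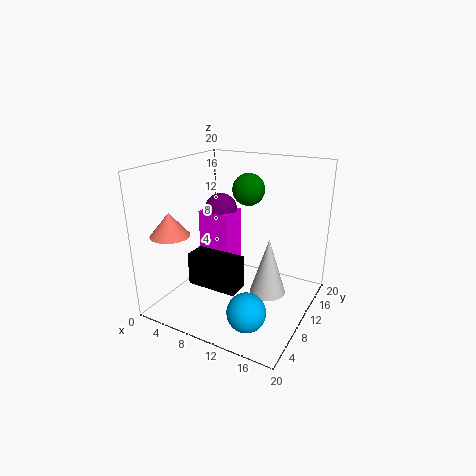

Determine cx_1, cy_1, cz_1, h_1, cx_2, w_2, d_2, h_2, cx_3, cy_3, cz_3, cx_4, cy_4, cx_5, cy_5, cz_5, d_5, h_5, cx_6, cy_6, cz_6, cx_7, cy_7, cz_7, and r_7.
cx_1 = 14.5
cy_1 = 10.5
cz_1 = 2.5
h_1 = 8
cx_2 = 2
w_2 = 5
d_2 = 4.5
h_2 = 8.5
cx_3 = 14.5
cy_3 = 4
cz_3 = 3
cx_4 = 4.5
cy_4 = 14.5
cx_5 = 5
cy_5 = 5
cz_5 = 4
d_5 = 3
h_5 = 4.5
cx_6 = 8
cy_6 = 17
cz_6 = 15
cx_7 = 4.5
cy_7 = 2.5
cz_7 = 12
r_7 = 2.5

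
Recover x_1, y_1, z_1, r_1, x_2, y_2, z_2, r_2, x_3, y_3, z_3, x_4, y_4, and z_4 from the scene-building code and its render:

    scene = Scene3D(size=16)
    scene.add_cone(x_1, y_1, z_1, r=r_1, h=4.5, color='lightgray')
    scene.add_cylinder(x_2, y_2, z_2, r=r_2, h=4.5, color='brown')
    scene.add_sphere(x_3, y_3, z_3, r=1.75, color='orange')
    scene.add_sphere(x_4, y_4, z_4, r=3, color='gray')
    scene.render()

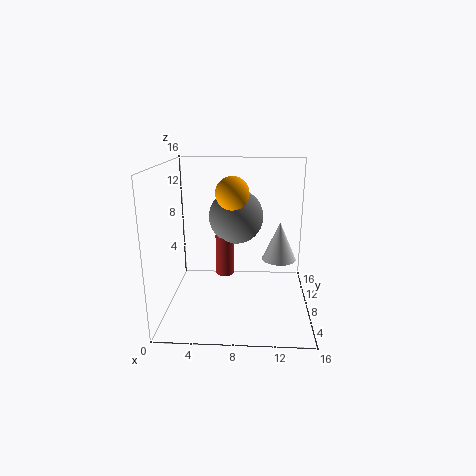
x_1 = 12.75, y_1 = 10, z_1 = 4.75, r_1 = 2, x_2 = 6.5, y_2 = 8, z_2 = 3.75, r_2 = 1, x_3 = 7.5, y_3 = 6.75, z_3 = 13.25, x_4 = 7.75, y_4 = 8.75, z_4 = 10.25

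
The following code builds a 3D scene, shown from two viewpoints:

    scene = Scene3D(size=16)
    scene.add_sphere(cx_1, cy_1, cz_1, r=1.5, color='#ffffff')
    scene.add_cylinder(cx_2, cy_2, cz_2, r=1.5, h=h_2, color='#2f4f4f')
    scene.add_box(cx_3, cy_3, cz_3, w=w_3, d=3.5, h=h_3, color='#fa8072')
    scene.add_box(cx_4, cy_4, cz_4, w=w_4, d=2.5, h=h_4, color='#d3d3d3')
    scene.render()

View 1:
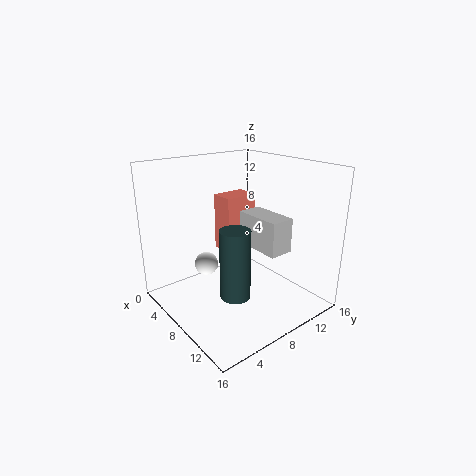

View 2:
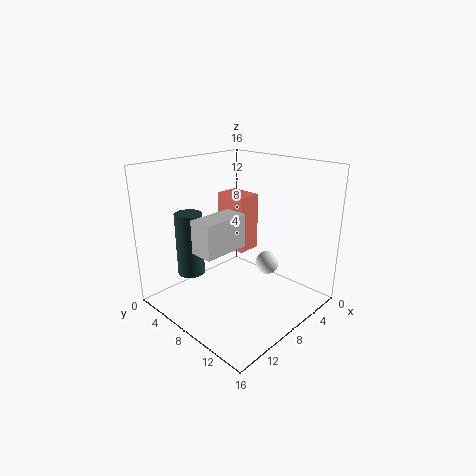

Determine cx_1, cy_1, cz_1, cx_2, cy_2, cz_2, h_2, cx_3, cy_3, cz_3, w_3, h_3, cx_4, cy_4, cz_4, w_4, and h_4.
cx_1 = 2
cy_1 = 7.5
cz_1 = 2.5
cx_2 = 12
cy_2 = 4.5
cz_2 = 4
h_2 = 7
cx_3 = 6.5
cy_3 = 6
cz_3 = 7
w_3 = 2.5
h_3 = 6
cx_4 = 9
cy_4 = 7.5
cz_4 = 8
w_4 = 5
h_4 = 3.5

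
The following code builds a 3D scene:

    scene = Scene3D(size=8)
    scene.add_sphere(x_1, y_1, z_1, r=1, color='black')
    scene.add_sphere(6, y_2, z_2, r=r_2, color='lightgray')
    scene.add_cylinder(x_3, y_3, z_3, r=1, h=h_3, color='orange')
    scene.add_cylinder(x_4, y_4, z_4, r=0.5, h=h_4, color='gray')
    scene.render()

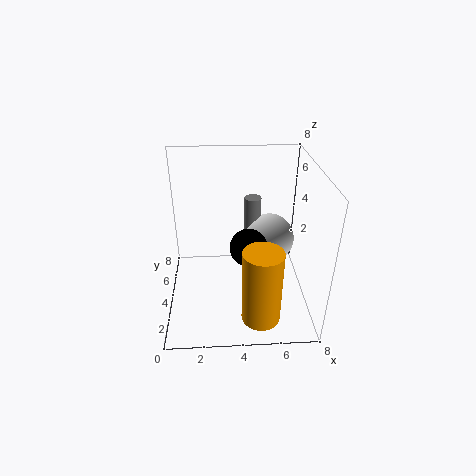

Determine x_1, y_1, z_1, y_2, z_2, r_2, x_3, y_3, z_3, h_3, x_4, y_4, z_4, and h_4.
x_1 = 4.5, y_1 = 3, z_1 = 4, y_2 = 5.5, z_2 = 3, r_2 = 1.5, x_3 = 5, y_3 = 1, z_3 = 1, h_3 = 4, x_4 = 5, y_4 = 6, z_4 = 2.5, h_4 = 3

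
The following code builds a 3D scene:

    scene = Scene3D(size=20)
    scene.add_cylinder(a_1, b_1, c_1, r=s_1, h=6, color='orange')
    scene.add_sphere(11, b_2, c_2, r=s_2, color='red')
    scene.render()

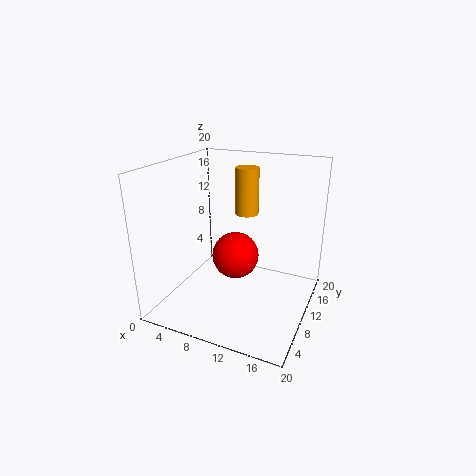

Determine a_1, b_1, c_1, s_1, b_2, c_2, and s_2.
a_1 = 11.5; b_1 = 9.5; c_1 = 14; s_1 = 1.5; b_2 = 7; c_2 = 9; s_2 = 3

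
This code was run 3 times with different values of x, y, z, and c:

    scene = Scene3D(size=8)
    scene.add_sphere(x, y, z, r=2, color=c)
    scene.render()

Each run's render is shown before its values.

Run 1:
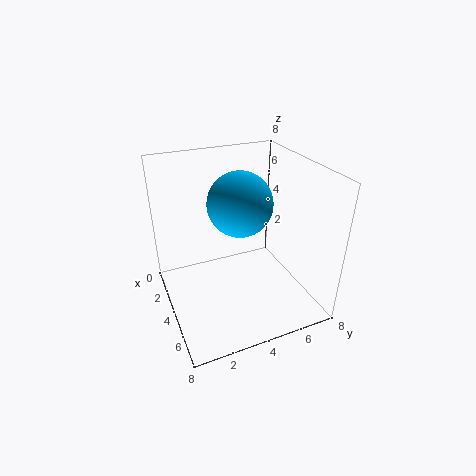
x = 2; y = 5; z = 5; c = 'deepskyblue'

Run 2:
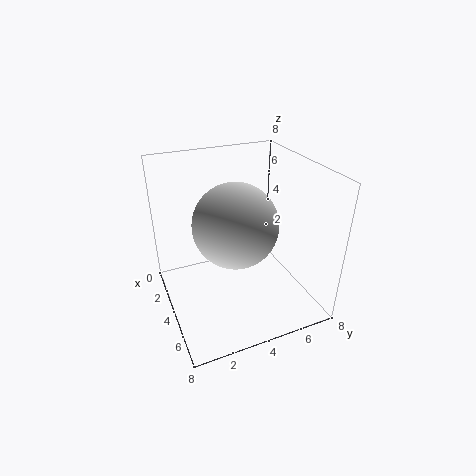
x = 6; y = 3; z = 6; c = 'lightgray'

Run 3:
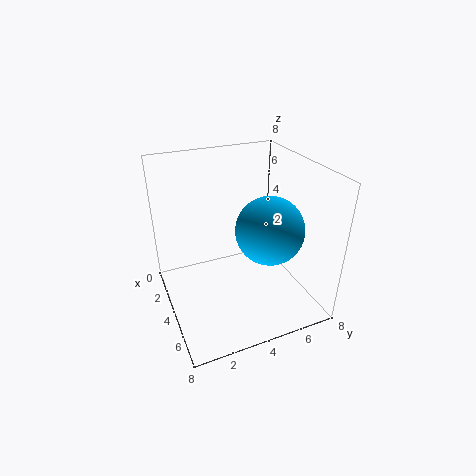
x = 4; y = 6; z = 4; c = 'deepskyblue'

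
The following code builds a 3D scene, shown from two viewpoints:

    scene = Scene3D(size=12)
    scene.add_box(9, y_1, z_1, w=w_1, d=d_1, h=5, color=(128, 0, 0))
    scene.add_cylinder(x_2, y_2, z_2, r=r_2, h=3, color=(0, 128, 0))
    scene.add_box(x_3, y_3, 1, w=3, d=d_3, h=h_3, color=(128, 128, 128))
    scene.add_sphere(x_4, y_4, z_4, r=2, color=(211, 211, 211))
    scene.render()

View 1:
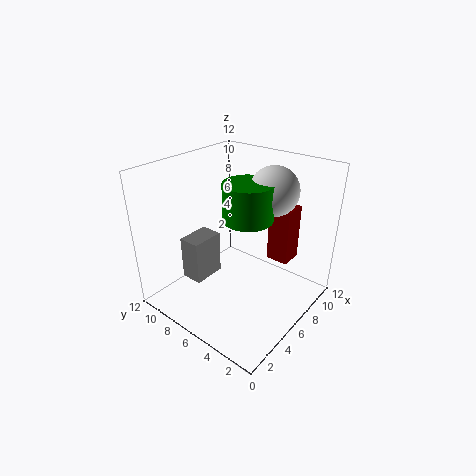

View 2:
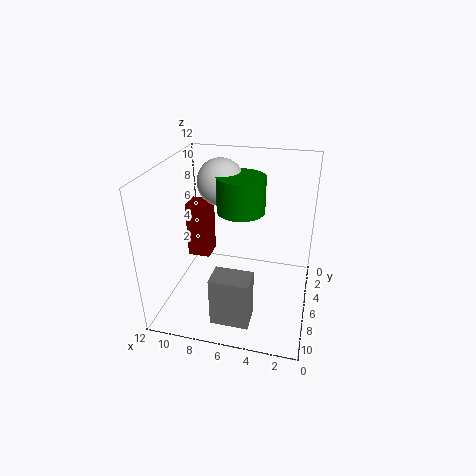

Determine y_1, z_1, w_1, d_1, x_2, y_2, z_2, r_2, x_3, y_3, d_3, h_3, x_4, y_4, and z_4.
y_1 = 3, z_1 = 3, w_1 = 2, d_1 = 2, x_2 = 6, y_2 = 5, z_2 = 8, r_2 = 2, x_3 = 4, y_3 = 9, d_3 = 2, h_3 = 4, x_4 = 8, y_4 = 4, z_4 = 10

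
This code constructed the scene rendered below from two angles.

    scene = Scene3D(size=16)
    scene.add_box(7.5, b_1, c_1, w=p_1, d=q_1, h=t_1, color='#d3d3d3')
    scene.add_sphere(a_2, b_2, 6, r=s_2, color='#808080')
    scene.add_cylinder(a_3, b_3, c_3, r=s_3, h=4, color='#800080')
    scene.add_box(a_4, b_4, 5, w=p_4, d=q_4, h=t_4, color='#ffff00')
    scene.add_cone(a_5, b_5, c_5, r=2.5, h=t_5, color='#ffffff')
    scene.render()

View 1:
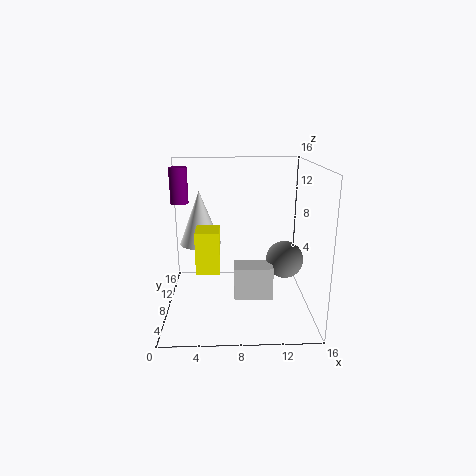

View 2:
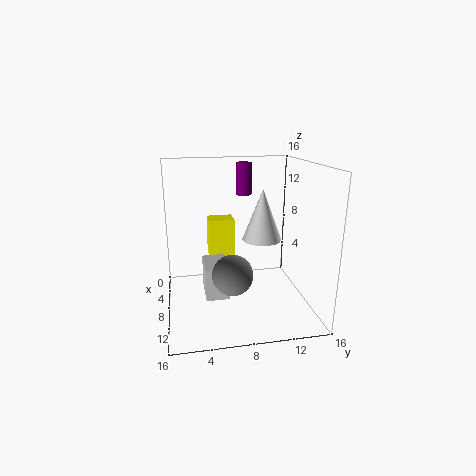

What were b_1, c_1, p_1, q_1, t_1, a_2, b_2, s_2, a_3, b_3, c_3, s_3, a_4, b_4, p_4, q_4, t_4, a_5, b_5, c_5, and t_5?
b_1 = 4, c_1 = 2.5, p_1 = 4, q_1 = 2.5, t_1 = 3.5, a_2 = 13, b_2 = 6.5, s_2 = 2, a_3 = 1.5, b_3 = 10, c_3 = 11.5, s_3 = 1, a_4 = 3.5, b_4 = 5, p_4 = 2.5, q_4 = 3, t_4 = 4.5, a_5 = 3.5, b_5 = 12, c_5 = 6, t_5 = 6.5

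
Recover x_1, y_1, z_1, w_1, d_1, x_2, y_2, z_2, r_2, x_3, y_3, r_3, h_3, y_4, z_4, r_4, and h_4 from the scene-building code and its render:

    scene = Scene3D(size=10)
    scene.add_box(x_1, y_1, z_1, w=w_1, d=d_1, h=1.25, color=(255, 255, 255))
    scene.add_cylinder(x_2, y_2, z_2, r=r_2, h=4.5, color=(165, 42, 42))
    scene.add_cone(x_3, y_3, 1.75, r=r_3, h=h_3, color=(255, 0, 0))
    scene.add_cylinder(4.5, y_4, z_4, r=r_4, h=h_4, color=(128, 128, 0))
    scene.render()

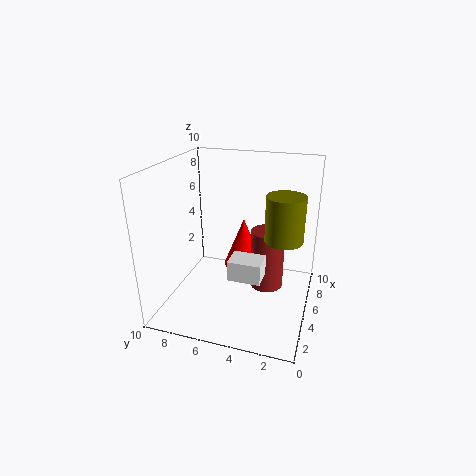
x_1 = 1.25
y_1 = 2.5
z_1 = 4
w_1 = 1.5
d_1 = 2
x_2 = 6.75
y_2 = 3.25
z_2 = 0.5
r_2 = 1.25
x_3 = 7.25
y_3 = 5.25
r_3 = 1.5
h_3 = 3.75
y_4 = 1.75
z_4 = 5.5
r_4 = 1.25
h_4 = 3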